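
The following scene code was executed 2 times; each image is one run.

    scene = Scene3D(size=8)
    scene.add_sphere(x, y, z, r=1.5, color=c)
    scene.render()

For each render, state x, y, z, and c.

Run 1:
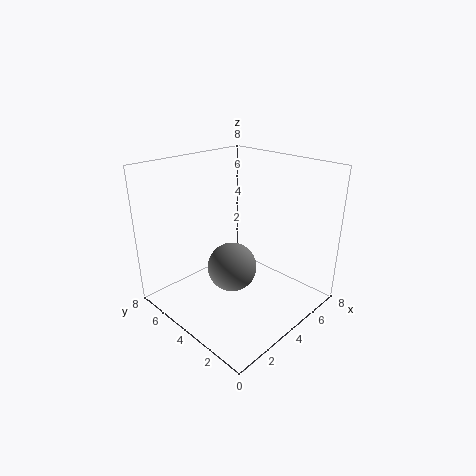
x = 4.5; y = 5; z = 1.5; c = 'gray'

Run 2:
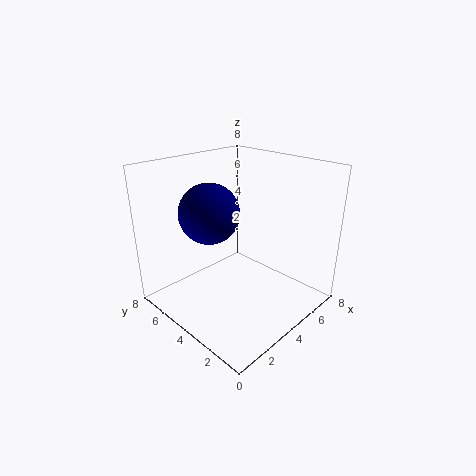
x = 2; y = 4; z = 6; c = 'navy'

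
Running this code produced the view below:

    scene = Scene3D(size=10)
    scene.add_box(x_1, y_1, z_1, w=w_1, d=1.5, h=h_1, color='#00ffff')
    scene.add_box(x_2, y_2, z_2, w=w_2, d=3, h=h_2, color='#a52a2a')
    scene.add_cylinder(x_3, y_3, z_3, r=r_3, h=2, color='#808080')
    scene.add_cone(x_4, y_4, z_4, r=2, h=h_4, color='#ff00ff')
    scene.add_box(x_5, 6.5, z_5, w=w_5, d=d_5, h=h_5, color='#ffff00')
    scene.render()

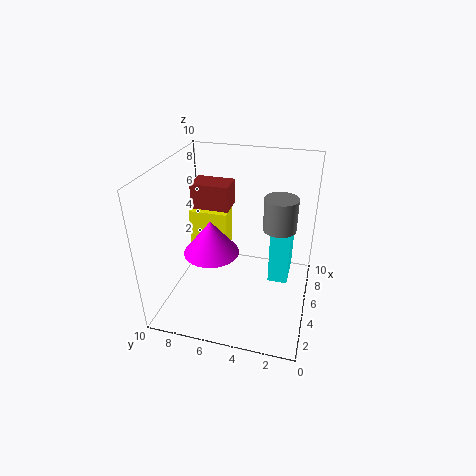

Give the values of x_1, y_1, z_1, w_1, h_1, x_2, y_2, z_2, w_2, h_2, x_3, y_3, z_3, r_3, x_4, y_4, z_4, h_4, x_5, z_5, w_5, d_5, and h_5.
x_1 = 6.5
y_1 = 1.5
z_1 = 0.5
w_1 = 3
h_1 = 4.5
x_2 = 7.5
y_2 = 6.5
z_2 = 5.5
w_2 = 2
h_2 = 2
x_3 = 3.5
y_3 = 2
z_3 = 7
r_3 = 1
x_4 = 5
y_4 = 7
z_4 = 3.5
h_4 = 2.5
x_5 = 7
z_5 = 2.5
w_5 = 1.5
d_5 = 3
h_5 = 3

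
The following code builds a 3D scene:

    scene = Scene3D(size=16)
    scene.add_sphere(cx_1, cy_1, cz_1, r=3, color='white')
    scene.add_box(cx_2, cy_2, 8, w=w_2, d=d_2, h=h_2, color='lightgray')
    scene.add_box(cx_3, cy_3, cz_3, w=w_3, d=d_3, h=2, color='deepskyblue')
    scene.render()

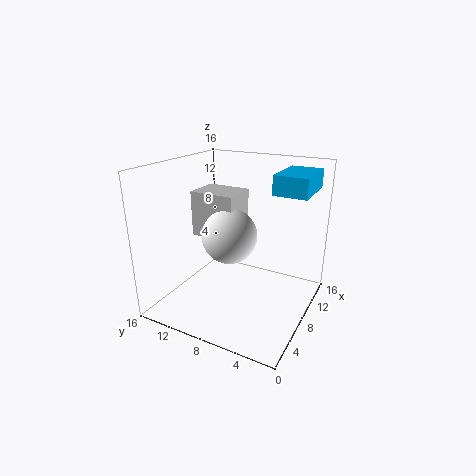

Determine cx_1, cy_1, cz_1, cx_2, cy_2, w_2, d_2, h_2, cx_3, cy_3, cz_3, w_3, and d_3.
cx_1 = 7
cy_1 = 8.5
cz_1 = 8.5
cx_2 = 6.5
cy_2 = 8
w_2 = 4
d_2 = 5
h_2 = 5
cx_3 = 7.5
cy_3 = 0.5
cz_3 = 13.5
w_3 = 5.5
d_3 = 3.5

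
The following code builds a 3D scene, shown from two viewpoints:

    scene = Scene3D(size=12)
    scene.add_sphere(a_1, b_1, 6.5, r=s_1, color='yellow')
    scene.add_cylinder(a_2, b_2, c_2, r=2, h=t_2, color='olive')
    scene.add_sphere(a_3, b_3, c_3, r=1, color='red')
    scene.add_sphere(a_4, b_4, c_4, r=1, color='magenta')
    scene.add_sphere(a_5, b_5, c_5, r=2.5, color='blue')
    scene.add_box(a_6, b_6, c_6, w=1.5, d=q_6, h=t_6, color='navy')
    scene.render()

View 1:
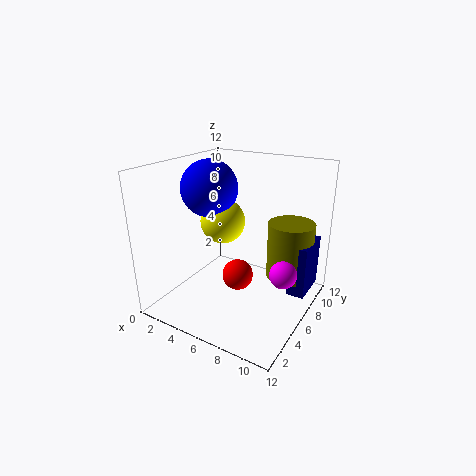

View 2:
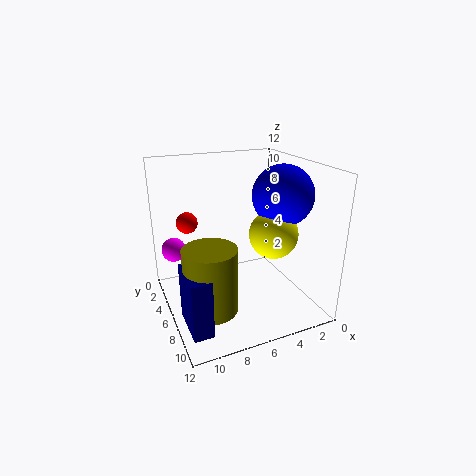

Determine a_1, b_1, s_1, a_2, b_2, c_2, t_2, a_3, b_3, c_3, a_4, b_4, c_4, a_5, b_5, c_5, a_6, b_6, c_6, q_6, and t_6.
a_1 = 3.5, b_1 = 7.5, s_1 = 2, a_2 = 9.5, b_2 = 9, c_2 = 2, t_2 = 5, a_3 = 9, b_3 = 1, c_3 = 6, a_4 = 11, b_4 = 4, c_4 = 5, a_5 = 2.5, b_5 = 7, c_5 = 9.5, a_6 = 10, b_6 = 7.5, c_6 = 1, q_6 = 3.5, t_6 = 4.5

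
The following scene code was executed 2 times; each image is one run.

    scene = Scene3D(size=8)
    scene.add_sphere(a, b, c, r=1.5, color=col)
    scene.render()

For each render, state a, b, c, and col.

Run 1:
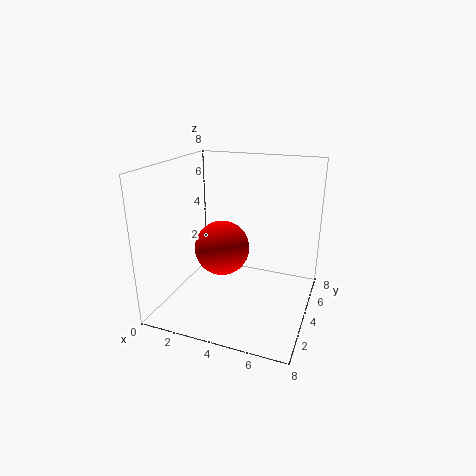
a = 3.25, b = 3.5, c = 3.5, col = 'red'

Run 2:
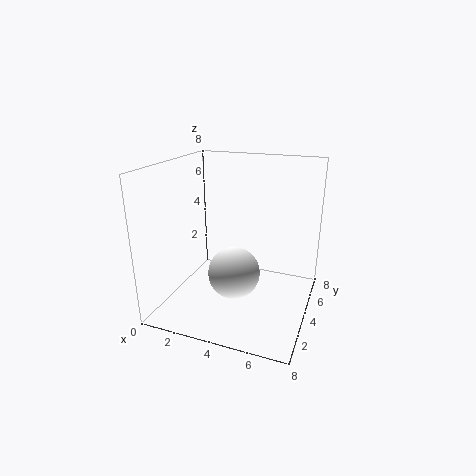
a = 3.75, b = 4, c = 1.75, col = 'white'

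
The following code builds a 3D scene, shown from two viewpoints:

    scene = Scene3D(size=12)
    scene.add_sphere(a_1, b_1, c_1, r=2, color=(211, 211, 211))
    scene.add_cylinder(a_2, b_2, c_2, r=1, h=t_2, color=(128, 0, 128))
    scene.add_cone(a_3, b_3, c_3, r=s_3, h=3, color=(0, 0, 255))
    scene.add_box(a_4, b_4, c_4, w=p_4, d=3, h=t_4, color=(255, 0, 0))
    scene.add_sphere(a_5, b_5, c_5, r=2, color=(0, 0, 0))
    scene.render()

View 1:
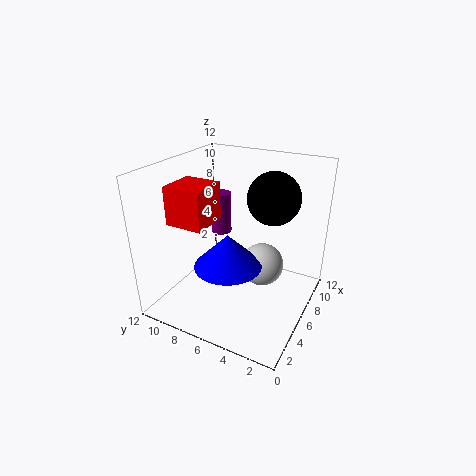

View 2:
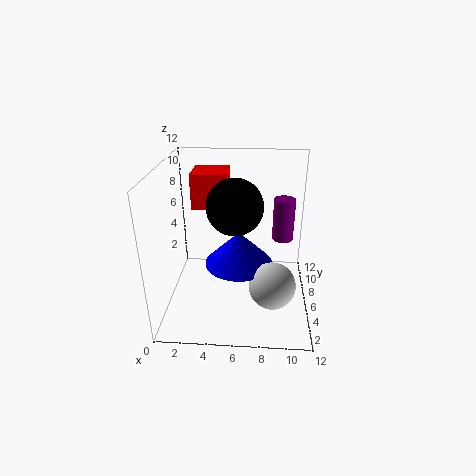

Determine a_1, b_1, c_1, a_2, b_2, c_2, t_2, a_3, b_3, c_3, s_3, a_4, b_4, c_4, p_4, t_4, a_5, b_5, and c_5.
a_1 = 9
b_1 = 5
c_1 = 2
a_2 = 10
b_2 = 10
c_2 = 4
t_2 = 4
a_3 = 6
b_3 = 7
c_3 = 3
s_3 = 3
a_4 = 2
b_4 = 7
c_4 = 8
p_4 = 3
t_4 = 3
a_5 = 6
b_5 = 3
c_5 = 10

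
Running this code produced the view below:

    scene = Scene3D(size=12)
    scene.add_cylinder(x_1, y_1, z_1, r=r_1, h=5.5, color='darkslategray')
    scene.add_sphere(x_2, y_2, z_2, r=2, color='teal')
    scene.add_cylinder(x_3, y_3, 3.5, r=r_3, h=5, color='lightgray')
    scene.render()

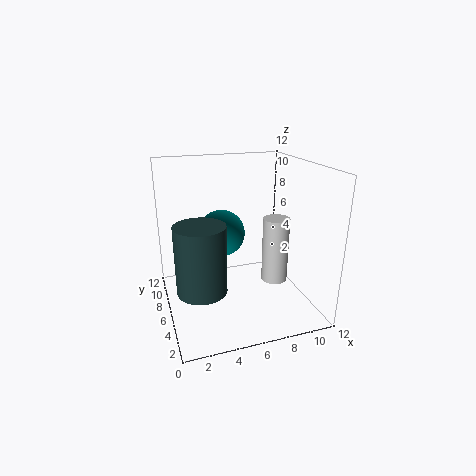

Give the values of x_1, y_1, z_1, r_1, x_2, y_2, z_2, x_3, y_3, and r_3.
x_1 = 2.5
y_1 = 4.5
z_1 = 2.5
r_1 = 2
x_2 = 5
y_2 = 7.5
z_2 = 6
x_3 = 8
y_3 = 3
r_3 = 1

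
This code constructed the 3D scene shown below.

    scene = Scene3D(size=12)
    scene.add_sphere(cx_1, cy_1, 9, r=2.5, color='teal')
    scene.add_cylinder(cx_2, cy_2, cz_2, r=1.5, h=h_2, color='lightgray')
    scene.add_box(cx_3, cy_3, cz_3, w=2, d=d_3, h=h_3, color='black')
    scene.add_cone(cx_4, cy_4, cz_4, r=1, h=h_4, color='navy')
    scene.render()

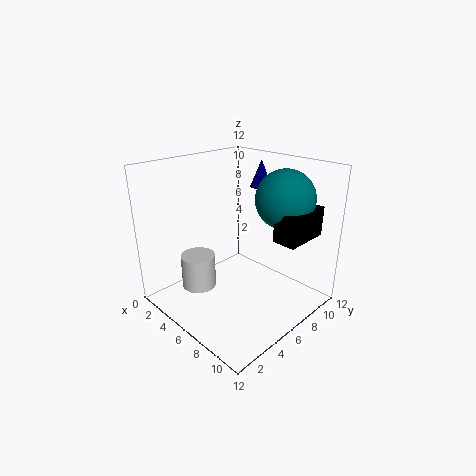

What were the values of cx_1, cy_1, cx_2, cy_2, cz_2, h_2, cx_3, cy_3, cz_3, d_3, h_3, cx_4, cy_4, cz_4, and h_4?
cx_1 = 8
cy_1 = 9.5
cx_2 = 3
cy_2 = 4
cz_2 = 1
h_2 = 3
cx_3 = 8.5
cy_3 = 7.5
cz_3 = 6
d_3 = 4
h_3 = 2.5
cx_4 = 4
cy_4 = 11
cz_4 = 9
h_4 = 2.5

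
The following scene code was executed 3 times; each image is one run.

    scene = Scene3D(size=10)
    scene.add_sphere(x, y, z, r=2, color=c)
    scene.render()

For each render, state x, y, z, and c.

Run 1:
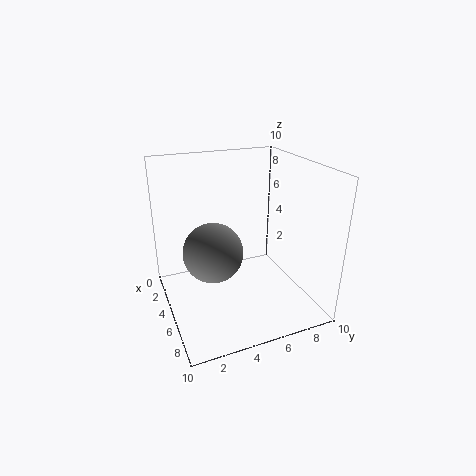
x = 5.5, y = 3, z = 4.5, c = 'gray'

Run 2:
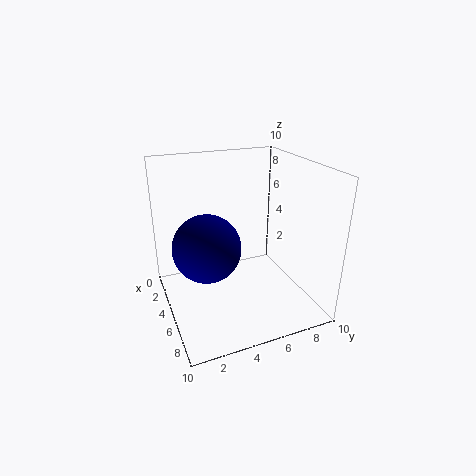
x = 7.5, y = 2, z = 6, c = 'navy'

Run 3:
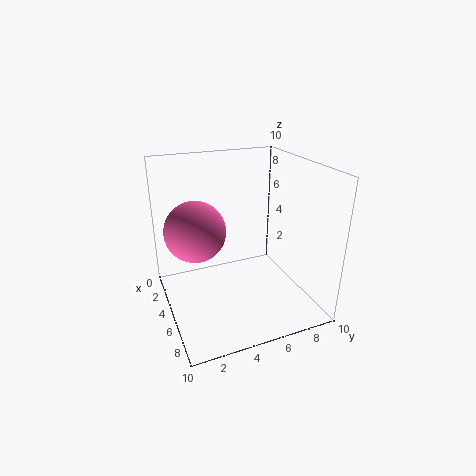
x = 5, y = 2, z = 6, c = 'hotpink'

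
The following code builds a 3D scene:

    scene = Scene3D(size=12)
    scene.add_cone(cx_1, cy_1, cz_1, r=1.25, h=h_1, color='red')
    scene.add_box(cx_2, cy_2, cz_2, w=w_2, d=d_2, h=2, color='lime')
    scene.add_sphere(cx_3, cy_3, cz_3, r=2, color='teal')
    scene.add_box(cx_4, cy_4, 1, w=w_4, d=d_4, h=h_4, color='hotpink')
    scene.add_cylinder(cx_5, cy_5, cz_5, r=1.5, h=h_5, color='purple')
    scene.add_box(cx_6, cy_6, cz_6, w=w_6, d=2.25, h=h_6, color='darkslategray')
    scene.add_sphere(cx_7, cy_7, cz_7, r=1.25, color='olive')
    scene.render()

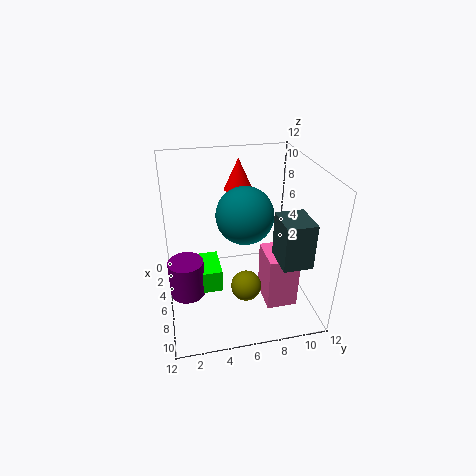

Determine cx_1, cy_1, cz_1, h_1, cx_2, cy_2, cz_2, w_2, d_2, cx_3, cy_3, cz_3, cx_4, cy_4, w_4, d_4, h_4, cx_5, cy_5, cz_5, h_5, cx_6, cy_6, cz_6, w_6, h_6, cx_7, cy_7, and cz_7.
cx_1 = 2.75; cy_1 = 6.75; cz_1 = 9; h_1 = 2.75; cx_2 = 3.5; cy_2 = 1.5; cz_2 = 1.25; w_2 = 3.25; d_2 = 3; cx_3 = 9.25; cy_3 = 5.75; cz_3 = 9.75; cx_4 = 6.5; cy_4 = 7.75; w_4 = 3; d_4 = 2.5; h_4 = 4.5; cx_5 = 6; cy_5 = 1.5; cz_5 = 1; h_5 = 3.25; cx_6 = 8.25; cy_6 = 8.25; cz_6 = 5.75; w_6 = 2.75; h_6 = 3.5; cx_7 = 8; cy_7 = 6.25; cz_7 = 2.5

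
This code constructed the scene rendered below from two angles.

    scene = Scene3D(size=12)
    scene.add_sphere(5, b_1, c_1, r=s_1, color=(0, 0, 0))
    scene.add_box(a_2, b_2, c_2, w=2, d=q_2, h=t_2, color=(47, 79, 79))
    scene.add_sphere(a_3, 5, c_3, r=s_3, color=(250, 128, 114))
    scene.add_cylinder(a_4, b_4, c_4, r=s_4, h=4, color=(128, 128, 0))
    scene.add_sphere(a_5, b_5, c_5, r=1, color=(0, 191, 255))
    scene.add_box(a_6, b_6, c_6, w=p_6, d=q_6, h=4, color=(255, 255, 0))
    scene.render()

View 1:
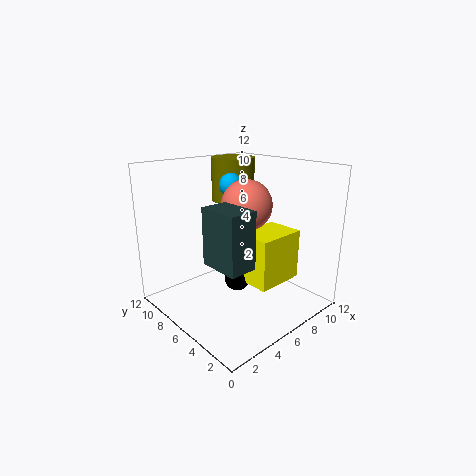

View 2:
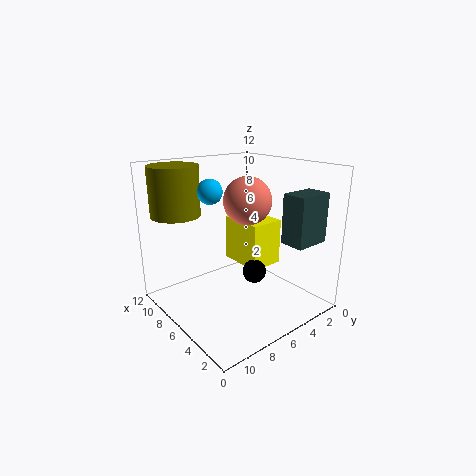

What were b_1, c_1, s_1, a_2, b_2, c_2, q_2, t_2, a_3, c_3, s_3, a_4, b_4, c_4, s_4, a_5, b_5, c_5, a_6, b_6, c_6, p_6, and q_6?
b_1 = 5
c_1 = 3
s_1 = 1
a_2 = 1
b_2 = 1
c_2 = 6
q_2 = 3
t_2 = 4
a_3 = 6
c_3 = 9
s_3 = 2
a_4 = 9
b_4 = 10
c_4 = 8
s_4 = 2
a_5 = 7
b_5 = 8
c_5 = 10
a_6 = 5
b_6 = 2
c_6 = 3
p_6 = 4
q_6 = 3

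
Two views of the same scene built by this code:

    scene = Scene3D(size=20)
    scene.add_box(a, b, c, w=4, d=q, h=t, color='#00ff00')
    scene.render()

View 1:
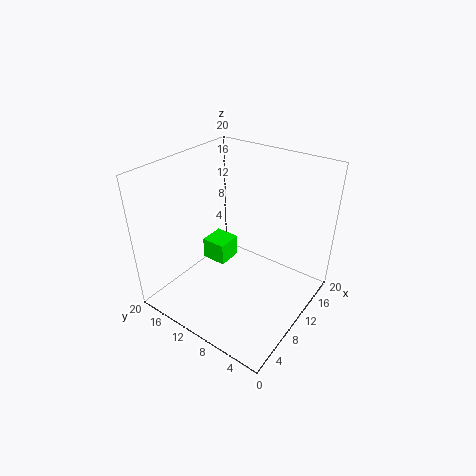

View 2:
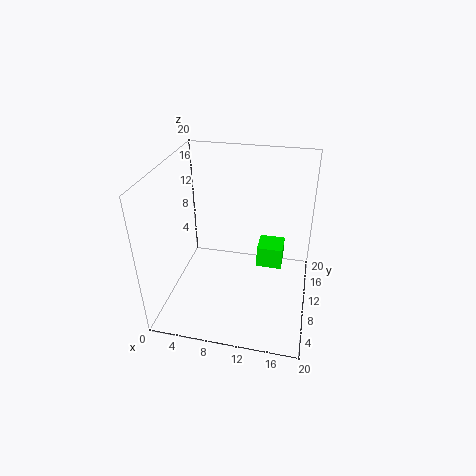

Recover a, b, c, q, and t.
a = 12
b = 14.5
c = 2
q = 4
t = 3.5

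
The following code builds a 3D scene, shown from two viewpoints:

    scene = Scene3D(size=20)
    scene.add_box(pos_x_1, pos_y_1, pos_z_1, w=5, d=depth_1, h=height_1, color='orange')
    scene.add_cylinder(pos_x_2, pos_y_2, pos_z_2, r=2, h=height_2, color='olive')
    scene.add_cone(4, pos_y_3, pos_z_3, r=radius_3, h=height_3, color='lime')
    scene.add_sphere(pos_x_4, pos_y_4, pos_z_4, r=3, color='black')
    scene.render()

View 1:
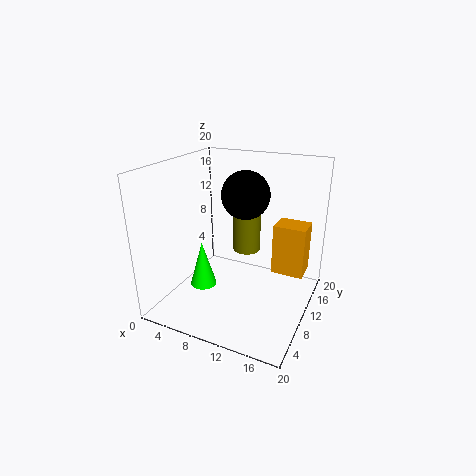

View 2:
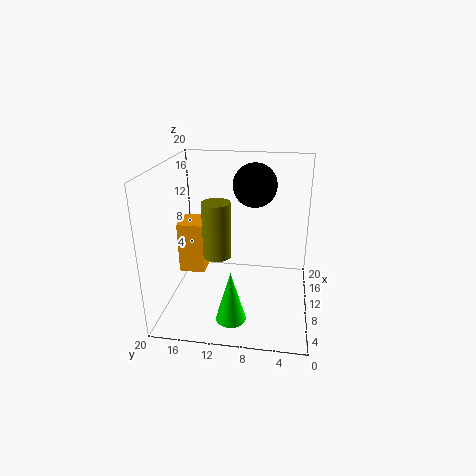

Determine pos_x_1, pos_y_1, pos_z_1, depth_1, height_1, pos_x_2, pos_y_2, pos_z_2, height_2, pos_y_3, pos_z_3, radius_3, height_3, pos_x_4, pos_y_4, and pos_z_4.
pos_x_1 = 13; pos_y_1 = 16; pos_z_1 = 2; depth_1 = 4; height_1 = 8; pos_x_2 = 10; pos_y_2 = 13; pos_z_2 = 7; height_2 = 8; pos_y_3 = 10; pos_z_3 = 1; radius_3 = 2; height_3 = 7; pos_x_4 = 12; pos_y_4 = 8; pos_z_4 = 17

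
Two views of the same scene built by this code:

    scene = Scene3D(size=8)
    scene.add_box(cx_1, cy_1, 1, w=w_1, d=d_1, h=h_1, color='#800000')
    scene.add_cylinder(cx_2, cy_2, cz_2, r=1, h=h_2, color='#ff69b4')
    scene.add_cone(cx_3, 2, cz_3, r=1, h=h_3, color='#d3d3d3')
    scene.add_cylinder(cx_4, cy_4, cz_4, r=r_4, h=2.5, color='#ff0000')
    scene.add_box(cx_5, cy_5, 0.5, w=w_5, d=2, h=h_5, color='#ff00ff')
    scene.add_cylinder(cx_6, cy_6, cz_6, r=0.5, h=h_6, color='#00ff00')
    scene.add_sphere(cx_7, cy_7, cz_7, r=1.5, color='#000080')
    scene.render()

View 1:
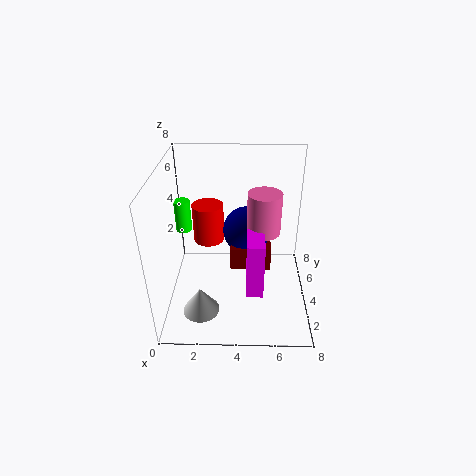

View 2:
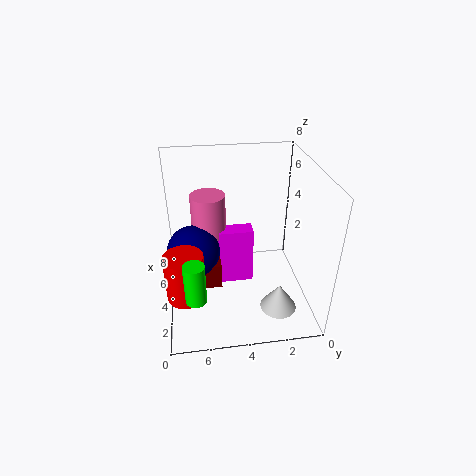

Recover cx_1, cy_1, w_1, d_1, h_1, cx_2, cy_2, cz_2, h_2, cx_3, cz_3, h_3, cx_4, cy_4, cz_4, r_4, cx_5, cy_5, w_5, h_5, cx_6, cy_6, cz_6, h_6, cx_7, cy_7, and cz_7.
cx_1 = 3.5, cy_1 = 5, w_1 = 2.5, d_1 = 1, h_1 = 1.5, cx_2 = 5.5, cy_2 = 5.5, cz_2 = 3.5, h_2 = 2.5, cx_3 = 2, cz_3 = 0.5, h_3 = 1.5, cx_4 = 2, cy_4 = 7, cz_4 = 2, r_4 = 1, cx_5 = 4.5, cy_5 = 3, w_5 = 1, h_5 = 3.5, cx_6 = 0.5, cy_6 = 6.5, cz_6 = 3, h_6 = 2, cx_7 = 4.5, cy_7 = 6.5, cz_7 = 3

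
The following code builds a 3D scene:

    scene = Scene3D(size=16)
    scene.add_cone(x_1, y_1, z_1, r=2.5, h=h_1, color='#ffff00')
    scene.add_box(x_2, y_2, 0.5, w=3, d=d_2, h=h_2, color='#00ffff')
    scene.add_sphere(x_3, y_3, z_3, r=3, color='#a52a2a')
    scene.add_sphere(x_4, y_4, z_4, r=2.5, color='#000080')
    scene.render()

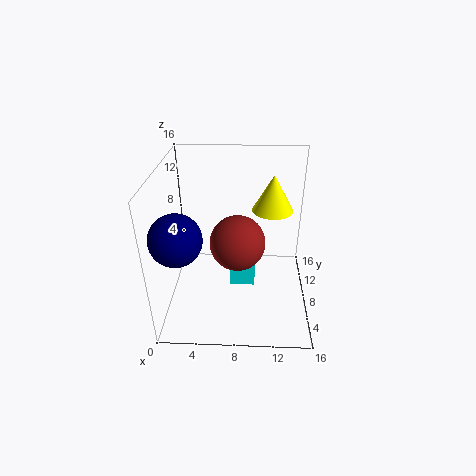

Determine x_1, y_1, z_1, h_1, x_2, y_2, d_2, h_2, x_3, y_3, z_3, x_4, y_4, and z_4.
x_1 = 12; y_1 = 13; z_1 = 9; h_1 = 4.5; x_2 = 7; y_2 = 9; d_2 = 3.5; h_2 = 3.5; x_3 = 8; y_3 = 7; z_3 = 8; x_4 = 2.5; y_4 = 2.5; z_4 = 11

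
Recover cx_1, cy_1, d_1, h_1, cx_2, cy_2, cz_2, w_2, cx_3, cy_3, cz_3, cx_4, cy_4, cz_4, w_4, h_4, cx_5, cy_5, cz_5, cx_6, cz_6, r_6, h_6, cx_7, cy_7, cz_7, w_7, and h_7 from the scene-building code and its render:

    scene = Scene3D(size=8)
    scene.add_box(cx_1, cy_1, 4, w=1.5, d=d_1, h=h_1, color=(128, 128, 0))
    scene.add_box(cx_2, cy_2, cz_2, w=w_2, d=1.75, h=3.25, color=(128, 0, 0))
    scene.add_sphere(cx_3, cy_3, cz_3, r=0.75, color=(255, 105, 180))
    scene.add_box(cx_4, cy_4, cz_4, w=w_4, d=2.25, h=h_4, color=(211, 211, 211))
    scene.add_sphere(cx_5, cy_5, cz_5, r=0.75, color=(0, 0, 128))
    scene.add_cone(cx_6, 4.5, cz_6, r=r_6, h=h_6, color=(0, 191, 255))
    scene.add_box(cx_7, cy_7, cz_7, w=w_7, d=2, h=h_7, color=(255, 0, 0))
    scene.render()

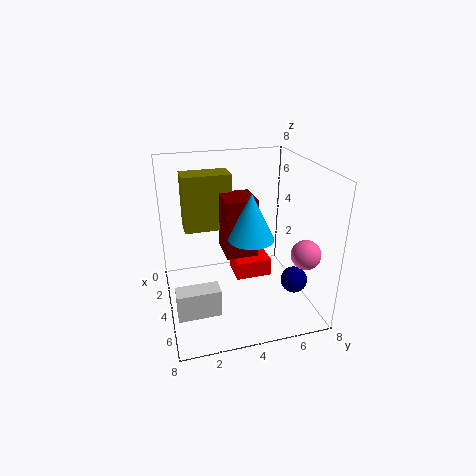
cx_1 = 1.25
cy_1 = 1.25
d_1 = 2.75
h_1 = 3.25
cx_2 = 2.5
cy_2 = 3.25
cz_2 = 3
w_2 = 2
cx_3 = 6.75
cy_3 = 6.75
cz_3 = 4
cx_4 = 5.25
cy_4 = 0.25
cz_4 = 0.75
w_4 = 1
h_4 = 1.5
cx_5 = 5.25
cy_5 = 7
cz_5 = 1.5
cx_6 = 4.75
cz_6 = 4.25
r_6 = 1.25
h_6 = 2.5
cx_7 = 3
cy_7 = 3.75
cz_7 = 1.75
w_7 = 1.75
h_7 = 1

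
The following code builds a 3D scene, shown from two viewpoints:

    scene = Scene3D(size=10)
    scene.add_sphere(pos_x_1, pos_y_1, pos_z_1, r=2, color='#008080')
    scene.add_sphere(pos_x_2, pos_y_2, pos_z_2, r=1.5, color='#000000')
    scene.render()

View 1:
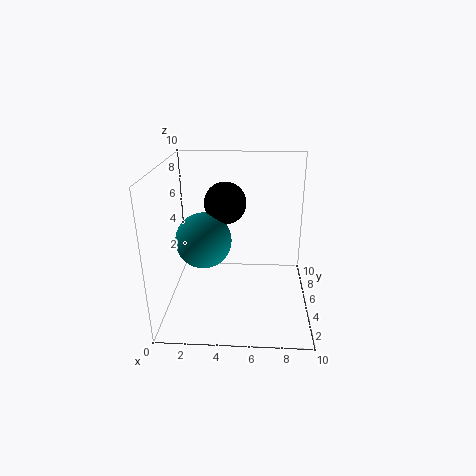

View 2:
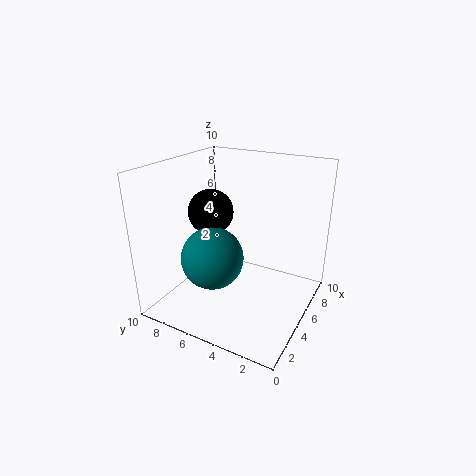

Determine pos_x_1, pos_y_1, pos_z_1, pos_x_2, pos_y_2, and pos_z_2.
pos_x_1 = 2.5, pos_y_1 = 5.5, pos_z_1 = 4.5, pos_x_2 = 4, pos_y_2 = 6.5, pos_z_2 = 7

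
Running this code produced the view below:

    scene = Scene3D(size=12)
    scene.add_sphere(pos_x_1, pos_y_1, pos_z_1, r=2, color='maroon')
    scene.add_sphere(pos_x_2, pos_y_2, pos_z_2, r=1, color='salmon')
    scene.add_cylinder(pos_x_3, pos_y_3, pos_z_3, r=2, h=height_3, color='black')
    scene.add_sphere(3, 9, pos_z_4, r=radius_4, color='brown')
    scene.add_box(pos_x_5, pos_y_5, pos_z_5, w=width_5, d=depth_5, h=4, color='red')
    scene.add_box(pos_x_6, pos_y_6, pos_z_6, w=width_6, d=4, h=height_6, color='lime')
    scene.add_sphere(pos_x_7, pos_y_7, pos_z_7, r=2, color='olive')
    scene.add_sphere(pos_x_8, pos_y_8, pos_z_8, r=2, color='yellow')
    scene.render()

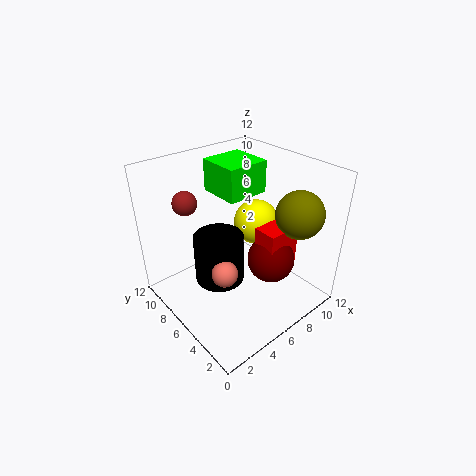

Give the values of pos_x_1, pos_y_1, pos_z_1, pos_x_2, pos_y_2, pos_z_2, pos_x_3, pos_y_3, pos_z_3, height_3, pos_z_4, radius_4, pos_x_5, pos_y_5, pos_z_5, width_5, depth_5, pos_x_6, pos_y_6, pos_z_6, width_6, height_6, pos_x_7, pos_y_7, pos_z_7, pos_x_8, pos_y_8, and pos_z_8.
pos_x_1 = 8; pos_y_1 = 4; pos_z_1 = 4; pos_x_2 = 3; pos_y_2 = 4; pos_z_2 = 5; pos_x_3 = 4; pos_y_3 = 6; pos_z_3 = 3; height_3 = 4; pos_z_4 = 9; radius_4 = 1; pos_x_5 = 7; pos_y_5 = 3; pos_z_5 = 3; width_5 = 3; depth_5 = 2; pos_x_6 = 7; pos_y_6 = 8; pos_z_6 = 8; width_6 = 4; height_6 = 3; pos_x_7 = 10; pos_y_7 = 3; pos_z_7 = 8; pos_x_8 = 9; pos_y_8 = 7; pos_z_8 = 6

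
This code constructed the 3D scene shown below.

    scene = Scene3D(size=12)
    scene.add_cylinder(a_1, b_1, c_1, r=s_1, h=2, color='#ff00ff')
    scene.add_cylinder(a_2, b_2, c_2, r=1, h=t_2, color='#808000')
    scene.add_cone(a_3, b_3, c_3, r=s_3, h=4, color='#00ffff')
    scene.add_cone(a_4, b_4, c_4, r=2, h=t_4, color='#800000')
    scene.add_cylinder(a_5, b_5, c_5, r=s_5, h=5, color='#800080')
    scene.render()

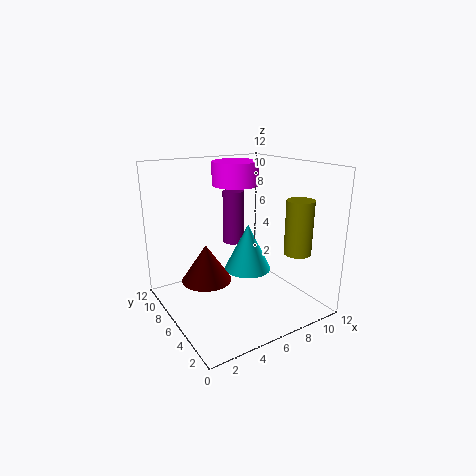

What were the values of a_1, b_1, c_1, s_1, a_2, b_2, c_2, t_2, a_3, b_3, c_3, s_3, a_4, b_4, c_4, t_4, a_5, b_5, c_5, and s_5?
a_1 = 7
b_1 = 8
c_1 = 10
s_1 = 2
a_2 = 8
b_2 = 1
c_2 = 6
t_2 = 4
a_3 = 7
b_3 = 6
c_3 = 3
s_3 = 2
a_4 = 3
b_4 = 6
c_4 = 3
t_4 = 3
a_5 = 8
b_5 = 10
c_5 = 4
s_5 = 1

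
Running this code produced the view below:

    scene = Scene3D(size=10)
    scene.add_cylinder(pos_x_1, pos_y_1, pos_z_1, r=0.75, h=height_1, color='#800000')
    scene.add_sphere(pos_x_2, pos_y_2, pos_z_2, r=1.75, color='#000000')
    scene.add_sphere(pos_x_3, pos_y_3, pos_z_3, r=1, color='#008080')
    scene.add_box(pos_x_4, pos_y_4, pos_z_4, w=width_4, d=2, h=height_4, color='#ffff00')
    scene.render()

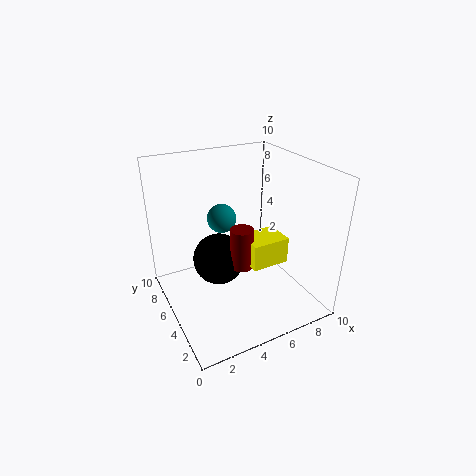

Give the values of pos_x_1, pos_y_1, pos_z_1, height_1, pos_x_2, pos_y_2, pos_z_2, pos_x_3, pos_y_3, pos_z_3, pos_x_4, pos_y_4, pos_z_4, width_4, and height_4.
pos_x_1 = 4.5; pos_y_1 = 3.5; pos_z_1 = 3.75; height_1 = 2.75; pos_x_2 = 3.5; pos_y_2 = 5; pos_z_2 = 3.75; pos_x_3 = 4.25; pos_y_3 = 6; pos_z_3 = 6.25; pos_x_4 = 4.75; pos_y_4 = 2.25; pos_z_4 = 4; width_4 = 2.5; height_4 = 1.75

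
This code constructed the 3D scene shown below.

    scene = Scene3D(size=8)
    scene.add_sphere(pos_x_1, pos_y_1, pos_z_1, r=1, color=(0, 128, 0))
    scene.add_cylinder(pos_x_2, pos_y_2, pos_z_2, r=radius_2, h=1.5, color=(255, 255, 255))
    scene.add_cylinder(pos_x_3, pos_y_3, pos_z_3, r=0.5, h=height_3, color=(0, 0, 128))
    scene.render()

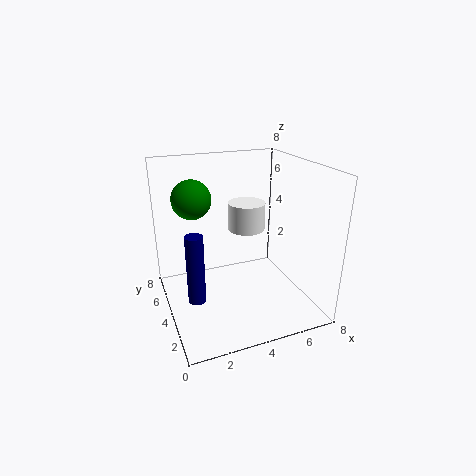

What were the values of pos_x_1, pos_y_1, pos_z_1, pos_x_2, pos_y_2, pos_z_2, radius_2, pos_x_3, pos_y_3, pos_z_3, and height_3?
pos_x_1 = 1.5
pos_y_1 = 4
pos_z_1 = 6.5
pos_x_2 = 4.5
pos_y_2 = 4
pos_z_2 = 4.5
radius_2 = 1
pos_x_3 = 1.5
pos_y_3 = 4
pos_z_3 = 0.5
height_3 = 4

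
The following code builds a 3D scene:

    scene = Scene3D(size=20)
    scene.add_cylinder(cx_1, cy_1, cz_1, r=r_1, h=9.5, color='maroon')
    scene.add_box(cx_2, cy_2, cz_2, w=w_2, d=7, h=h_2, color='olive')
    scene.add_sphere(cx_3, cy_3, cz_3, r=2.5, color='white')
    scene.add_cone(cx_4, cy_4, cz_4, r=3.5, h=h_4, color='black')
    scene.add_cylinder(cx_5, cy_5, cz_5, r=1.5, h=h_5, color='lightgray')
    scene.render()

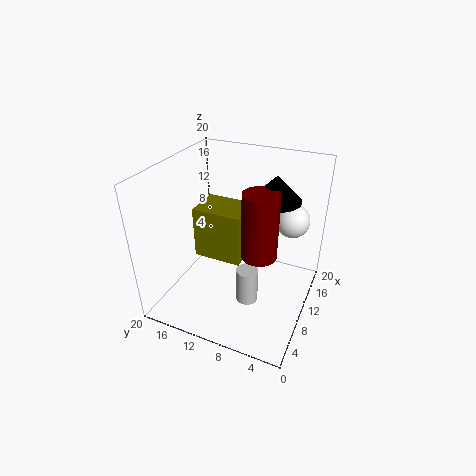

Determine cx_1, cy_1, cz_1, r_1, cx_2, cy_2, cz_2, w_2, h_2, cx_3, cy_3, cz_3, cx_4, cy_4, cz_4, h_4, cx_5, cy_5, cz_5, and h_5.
cx_1 = 10.5
cy_1 = 7
cz_1 = 7.5
r_1 = 2.5
cx_2 = 9
cy_2 = 9.5
cz_2 = 6
w_2 = 5.5
h_2 = 7.5
cx_3 = 16
cy_3 = 4
cz_3 = 11
cx_4 = 13.5
cy_4 = 6
cz_4 = 15
h_4 = 3.5
cx_5 = 7.5
cy_5 = 7.5
cz_5 = 2
h_5 = 5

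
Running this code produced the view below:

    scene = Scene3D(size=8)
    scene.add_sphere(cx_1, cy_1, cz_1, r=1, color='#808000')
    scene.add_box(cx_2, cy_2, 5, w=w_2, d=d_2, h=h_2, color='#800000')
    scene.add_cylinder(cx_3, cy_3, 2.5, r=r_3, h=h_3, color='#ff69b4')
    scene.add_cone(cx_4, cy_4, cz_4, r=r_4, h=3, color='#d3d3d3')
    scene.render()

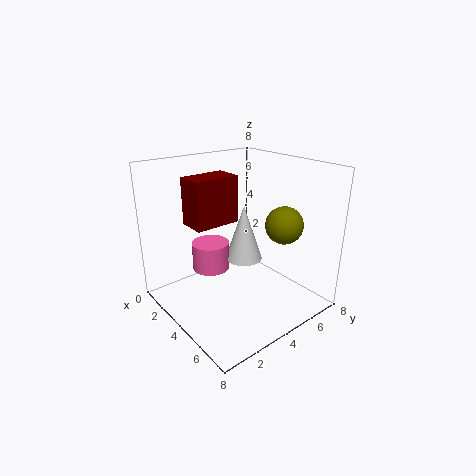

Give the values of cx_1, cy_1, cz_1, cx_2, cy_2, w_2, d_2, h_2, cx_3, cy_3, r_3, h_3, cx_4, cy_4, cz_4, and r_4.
cx_1 = 6; cy_1 = 5.5; cz_1 = 5; cx_2 = 2.5; cy_2 = 1.5; w_2 = 1.5; d_2 = 2.5; h_2 = 2.5; cx_3 = 3.5; cy_3 = 2.5; r_3 = 1; h_3 = 1.5; cx_4 = 4.5; cy_4 = 4; cz_4 = 3; r_4 = 1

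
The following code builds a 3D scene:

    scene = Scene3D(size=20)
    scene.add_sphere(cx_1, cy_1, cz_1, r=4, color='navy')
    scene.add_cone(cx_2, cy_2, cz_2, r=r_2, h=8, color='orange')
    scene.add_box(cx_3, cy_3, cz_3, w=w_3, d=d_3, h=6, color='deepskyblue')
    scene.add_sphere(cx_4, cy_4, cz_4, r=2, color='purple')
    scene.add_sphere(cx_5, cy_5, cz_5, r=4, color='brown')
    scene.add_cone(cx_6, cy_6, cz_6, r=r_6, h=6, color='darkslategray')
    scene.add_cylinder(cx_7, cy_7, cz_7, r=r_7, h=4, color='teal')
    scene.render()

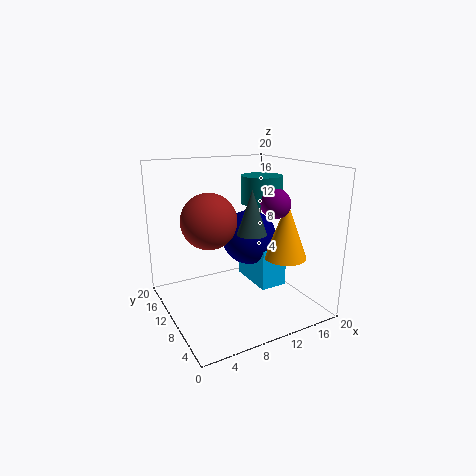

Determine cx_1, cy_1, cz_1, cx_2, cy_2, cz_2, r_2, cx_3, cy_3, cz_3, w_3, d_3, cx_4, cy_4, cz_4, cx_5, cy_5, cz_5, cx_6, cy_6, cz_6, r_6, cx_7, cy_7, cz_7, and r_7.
cx_1 = 13
cy_1 = 12
cz_1 = 9
cx_2 = 16
cy_2 = 7
cz_2 = 7
r_2 = 3
cx_3 = 13
cy_3 = 8
cz_3 = 2
w_3 = 4
d_3 = 7
cx_4 = 14
cy_4 = 7
cz_4 = 15
cx_5 = 7
cy_5 = 13
cz_5 = 12
cx_6 = 11
cy_6 = 8
cz_6 = 11
r_6 = 2
cx_7 = 15
cy_7 = 12
cz_7 = 14
r_7 = 3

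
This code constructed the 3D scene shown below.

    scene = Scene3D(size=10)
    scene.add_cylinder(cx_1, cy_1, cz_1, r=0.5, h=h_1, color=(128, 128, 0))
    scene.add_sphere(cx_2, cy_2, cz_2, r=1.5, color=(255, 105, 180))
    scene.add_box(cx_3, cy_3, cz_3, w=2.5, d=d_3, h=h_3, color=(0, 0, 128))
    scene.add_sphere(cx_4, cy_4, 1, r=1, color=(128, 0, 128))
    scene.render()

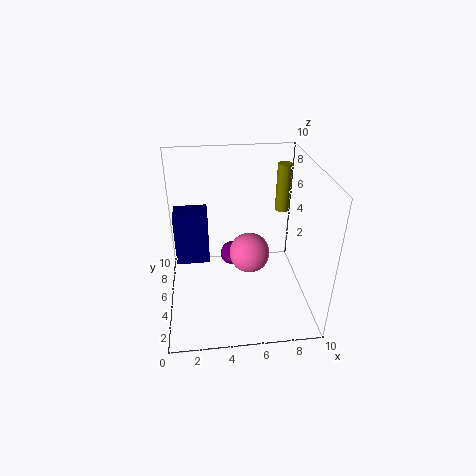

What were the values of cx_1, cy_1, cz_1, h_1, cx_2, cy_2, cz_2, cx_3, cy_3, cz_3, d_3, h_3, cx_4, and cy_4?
cx_1 = 8.5
cy_1 = 7
cz_1 = 6
h_1 = 3.5
cx_2 = 6
cy_2 = 6
cz_2 = 3
cx_3 = 0.5
cy_3 = 6.5
cz_3 = 2
d_3 = 2
h_3 = 4
cx_4 = 5
cy_4 = 9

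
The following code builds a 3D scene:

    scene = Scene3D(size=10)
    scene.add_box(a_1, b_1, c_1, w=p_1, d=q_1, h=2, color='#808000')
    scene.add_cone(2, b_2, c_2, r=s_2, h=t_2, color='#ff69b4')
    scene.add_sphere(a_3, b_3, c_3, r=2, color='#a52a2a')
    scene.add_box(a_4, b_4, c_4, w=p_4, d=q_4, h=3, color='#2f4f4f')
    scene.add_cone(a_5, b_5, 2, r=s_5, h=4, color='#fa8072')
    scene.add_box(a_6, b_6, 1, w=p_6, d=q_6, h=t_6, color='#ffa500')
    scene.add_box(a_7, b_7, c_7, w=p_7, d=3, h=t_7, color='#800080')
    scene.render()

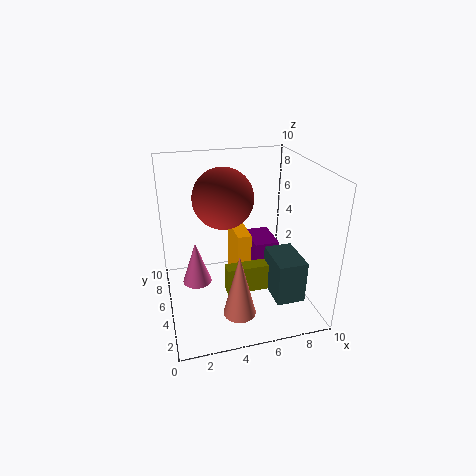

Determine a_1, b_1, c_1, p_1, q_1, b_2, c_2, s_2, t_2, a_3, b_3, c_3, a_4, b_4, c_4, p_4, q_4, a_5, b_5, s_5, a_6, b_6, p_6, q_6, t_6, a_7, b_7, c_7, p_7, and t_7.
a_1 = 4, b_1 = 4, c_1 = 1, p_1 = 3, q_1 = 1, b_2 = 5, c_2 = 2, s_2 = 1, t_2 = 3, a_3 = 4, b_3 = 5, c_3 = 8, a_4 = 7, b_4 = 2, c_4 = 1, p_4 = 2, q_4 = 3, a_5 = 4, b_5 = 1, s_5 = 1, a_6 = 5, b_6 = 5, p_6 = 1, q_6 = 3, t_6 = 4, a_7 = 7, b_7 = 7, c_7 = 1, p_7 = 2, t_7 = 2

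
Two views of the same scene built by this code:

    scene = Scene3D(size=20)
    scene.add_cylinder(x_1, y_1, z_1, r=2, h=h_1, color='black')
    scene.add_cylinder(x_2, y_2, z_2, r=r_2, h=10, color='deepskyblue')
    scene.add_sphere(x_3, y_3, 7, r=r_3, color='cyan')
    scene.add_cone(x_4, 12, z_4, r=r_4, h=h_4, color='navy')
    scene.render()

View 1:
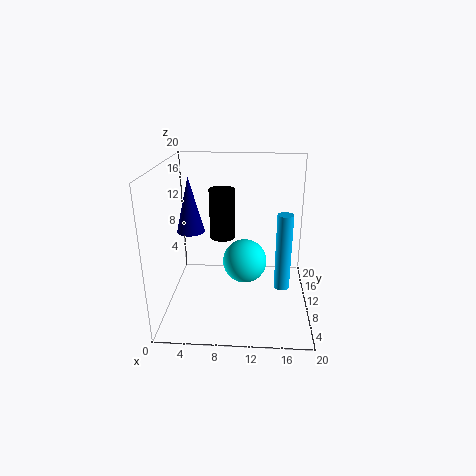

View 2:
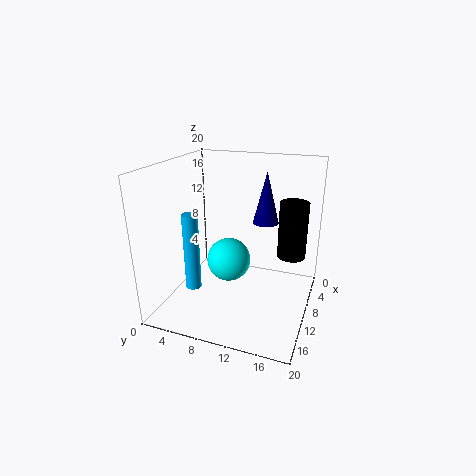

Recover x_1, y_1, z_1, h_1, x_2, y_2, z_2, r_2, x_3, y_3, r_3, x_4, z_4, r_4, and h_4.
x_1 = 7, y_1 = 17, z_1 = 7, h_1 = 8, x_2 = 16, y_2 = 6, z_2 = 5, r_2 = 1, x_3 = 11, y_3 = 9, r_3 = 3, x_4 = 3, z_4 = 10, r_4 = 2, h_4 = 8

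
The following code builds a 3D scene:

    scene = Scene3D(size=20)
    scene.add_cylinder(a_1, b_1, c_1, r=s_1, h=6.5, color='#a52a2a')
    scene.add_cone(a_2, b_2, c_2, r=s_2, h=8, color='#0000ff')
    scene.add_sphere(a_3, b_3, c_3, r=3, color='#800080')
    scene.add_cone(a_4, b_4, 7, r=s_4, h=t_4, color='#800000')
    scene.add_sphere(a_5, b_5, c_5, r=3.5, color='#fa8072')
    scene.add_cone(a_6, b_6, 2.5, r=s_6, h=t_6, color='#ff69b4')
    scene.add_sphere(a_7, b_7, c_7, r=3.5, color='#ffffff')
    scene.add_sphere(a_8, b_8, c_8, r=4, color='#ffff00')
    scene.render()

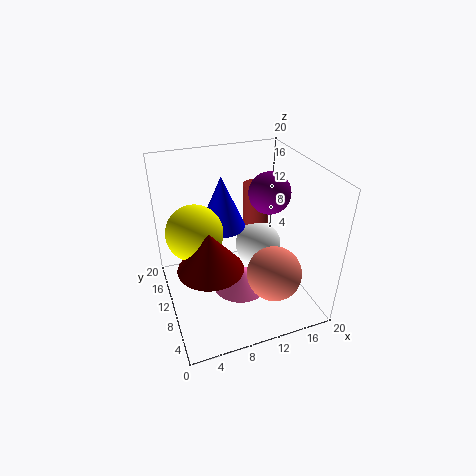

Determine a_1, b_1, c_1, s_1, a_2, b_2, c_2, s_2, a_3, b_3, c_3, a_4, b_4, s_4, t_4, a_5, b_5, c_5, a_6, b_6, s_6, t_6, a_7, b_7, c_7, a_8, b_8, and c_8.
a_1 = 15; b_1 = 15.5; c_1 = 8.5; s_1 = 2; a_2 = 9.5; b_2 = 15.5; c_2 = 9; s_2 = 3.5; a_3 = 15.5; b_3 = 12; c_3 = 15; a_4 = 5.5; b_4 = 8.5; s_4 = 4.5; t_4 = 5.5; a_5 = 12.5; b_5 = 3.5; c_5 = 8; a_6 = 10; b_6 = 9; s_6 = 4; t_6 = 3; a_7 = 14.5; b_7 = 13; c_7 = 6; a_8 = 4.5; b_8 = 12.5; c_8 = 10.5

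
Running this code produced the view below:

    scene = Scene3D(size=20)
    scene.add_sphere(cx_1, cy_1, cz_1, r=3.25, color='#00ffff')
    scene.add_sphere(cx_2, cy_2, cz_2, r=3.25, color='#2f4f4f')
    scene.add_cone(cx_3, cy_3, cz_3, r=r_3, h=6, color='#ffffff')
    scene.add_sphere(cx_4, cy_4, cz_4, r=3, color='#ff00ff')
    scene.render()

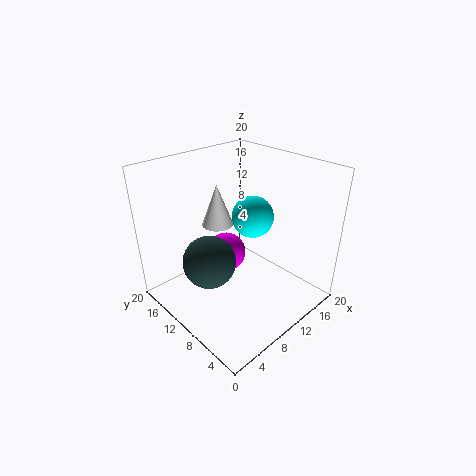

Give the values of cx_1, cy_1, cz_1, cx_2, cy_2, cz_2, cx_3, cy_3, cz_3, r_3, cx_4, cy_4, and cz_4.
cx_1 = 15.75; cy_1 = 12.75; cz_1 = 10.25; cx_2 = 3.5; cy_2 = 8.25; cz_2 = 10; cx_3 = 9.75; cy_3 = 14; cz_3 = 10.75; r_3 = 2.25; cx_4 = 11.25; cy_4 = 14; cz_4 = 5.25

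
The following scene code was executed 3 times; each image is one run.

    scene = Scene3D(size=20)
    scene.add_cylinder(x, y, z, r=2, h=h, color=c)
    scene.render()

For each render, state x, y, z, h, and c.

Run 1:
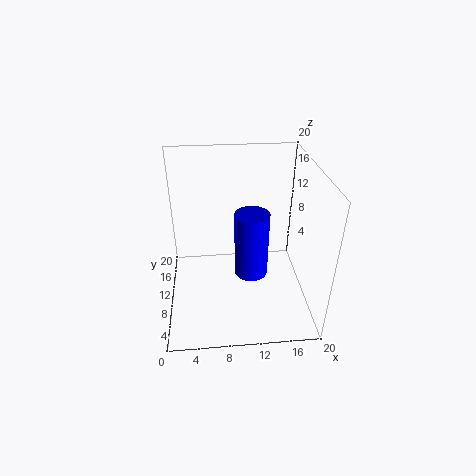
x = 11, y = 4, z = 9, h = 8, c = 'blue'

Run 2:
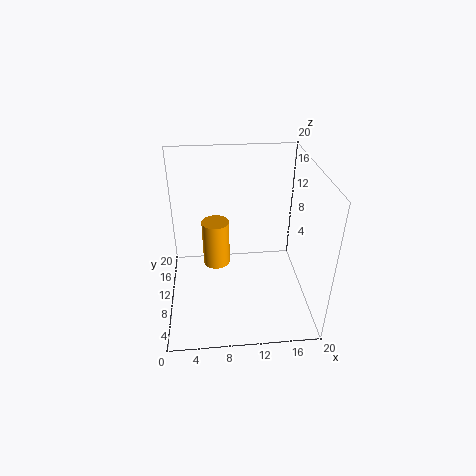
x = 7, y = 13, z = 4, h = 7, c = 'orange'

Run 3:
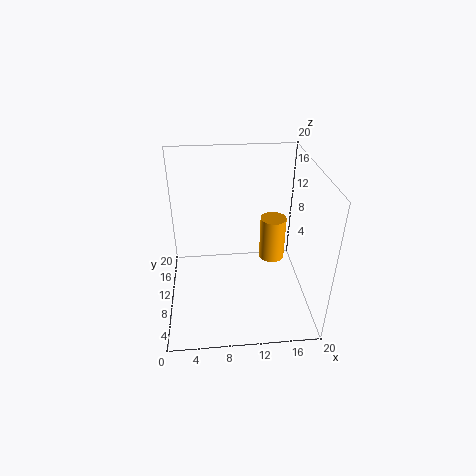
x = 16, y = 15, z = 3, h = 7, c = 'orange'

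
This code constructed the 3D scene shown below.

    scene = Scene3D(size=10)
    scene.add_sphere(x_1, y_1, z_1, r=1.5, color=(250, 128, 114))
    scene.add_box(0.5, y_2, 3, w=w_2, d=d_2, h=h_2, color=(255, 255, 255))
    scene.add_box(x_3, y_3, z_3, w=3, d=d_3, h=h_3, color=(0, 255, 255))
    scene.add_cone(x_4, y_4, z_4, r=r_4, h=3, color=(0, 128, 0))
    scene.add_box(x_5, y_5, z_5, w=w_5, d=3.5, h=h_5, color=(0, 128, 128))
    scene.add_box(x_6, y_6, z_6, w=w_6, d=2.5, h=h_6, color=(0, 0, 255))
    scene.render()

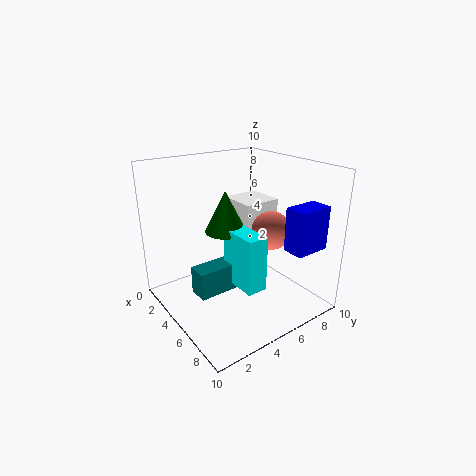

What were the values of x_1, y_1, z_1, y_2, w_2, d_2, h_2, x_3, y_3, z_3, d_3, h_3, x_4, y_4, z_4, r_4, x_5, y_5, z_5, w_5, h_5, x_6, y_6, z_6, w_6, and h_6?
x_1 = 4.5; y_1 = 8.5; z_1 = 4.5; y_2 = 7; w_2 = 3; d_2 = 3; h_2 = 3.5; x_3 = 4; y_3 = 4.5; z_3 = 1.5; d_3 = 1.5; h_3 = 4; x_4 = 3.5; y_4 = 5; z_4 = 5; r_4 = 1.5; x_5 = 3.5; y_5 = 2; z_5 = 1; w_5 = 1.5; h_5 = 2; x_6 = 7.5; y_6 = 7; z_6 = 4.5; w_6 = 1.5; h_6 = 3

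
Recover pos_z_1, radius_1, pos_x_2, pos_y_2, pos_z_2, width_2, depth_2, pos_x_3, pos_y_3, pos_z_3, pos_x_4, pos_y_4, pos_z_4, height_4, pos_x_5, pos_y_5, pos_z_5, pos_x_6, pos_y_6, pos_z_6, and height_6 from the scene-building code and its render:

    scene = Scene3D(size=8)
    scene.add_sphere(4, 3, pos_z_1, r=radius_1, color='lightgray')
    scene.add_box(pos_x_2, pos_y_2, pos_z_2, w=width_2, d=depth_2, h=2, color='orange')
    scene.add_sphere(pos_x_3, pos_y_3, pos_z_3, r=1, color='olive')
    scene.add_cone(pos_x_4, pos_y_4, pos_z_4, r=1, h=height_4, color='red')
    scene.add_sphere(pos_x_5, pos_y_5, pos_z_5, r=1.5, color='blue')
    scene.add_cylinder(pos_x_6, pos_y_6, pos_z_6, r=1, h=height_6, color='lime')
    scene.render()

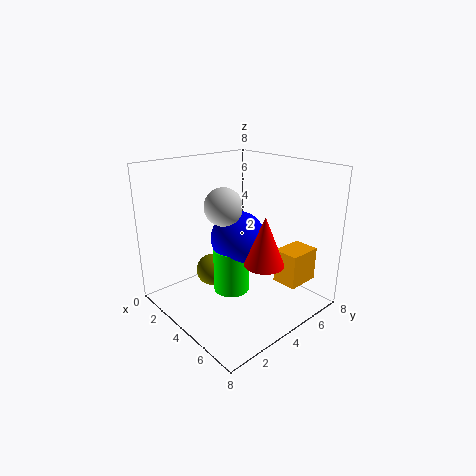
pos_z_1 = 6; radius_1 = 1; pos_x_2 = 5; pos_y_2 = 6; pos_z_2 = 1; width_2 = 1.5; depth_2 = 2; pos_x_3 = 1.5; pos_y_3 = 4; pos_z_3 = 1; pos_x_4 = 6.5; pos_y_4 = 3.5; pos_z_4 = 3.5; height_4 = 2.5; pos_x_5 = 4; pos_y_5 = 4; pos_z_5 = 4; pos_x_6 = 4; pos_y_6 = 3.5; pos_z_6 = 1; height_6 = 2.5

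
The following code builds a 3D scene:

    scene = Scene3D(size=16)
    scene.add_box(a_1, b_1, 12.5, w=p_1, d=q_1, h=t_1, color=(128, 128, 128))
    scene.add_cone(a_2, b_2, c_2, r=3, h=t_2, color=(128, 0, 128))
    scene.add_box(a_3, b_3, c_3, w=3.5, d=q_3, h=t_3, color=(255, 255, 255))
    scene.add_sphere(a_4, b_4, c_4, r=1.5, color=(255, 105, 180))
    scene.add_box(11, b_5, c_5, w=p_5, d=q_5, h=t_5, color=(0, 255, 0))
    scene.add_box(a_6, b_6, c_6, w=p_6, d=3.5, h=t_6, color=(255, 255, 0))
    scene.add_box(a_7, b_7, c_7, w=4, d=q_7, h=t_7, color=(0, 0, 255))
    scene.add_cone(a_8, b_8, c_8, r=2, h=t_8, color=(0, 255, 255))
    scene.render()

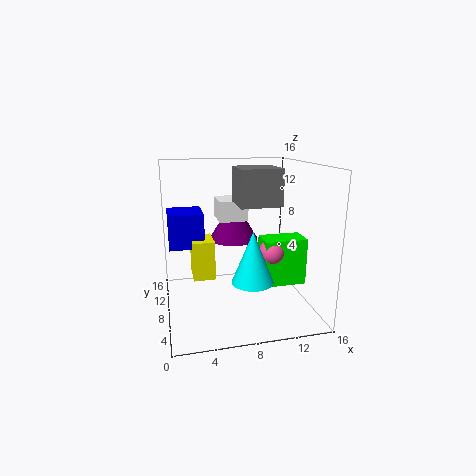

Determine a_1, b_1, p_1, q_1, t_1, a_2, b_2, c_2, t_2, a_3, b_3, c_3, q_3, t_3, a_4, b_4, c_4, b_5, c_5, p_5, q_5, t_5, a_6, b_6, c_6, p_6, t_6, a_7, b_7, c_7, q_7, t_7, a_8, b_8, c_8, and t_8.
a_1 = 7
b_1 = 2.5
p_1 = 4
q_1 = 4
t_1 = 3.5
a_2 = 8.5
b_2 = 12.5
c_2 = 6.5
t_2 = 5
a_3 = 6.5
b_3 = 11
c_3 = 9
q_3 = 4
t_3 = 2.5
a_4 = 12
b_4 = 8
c_4 = 6
b_5 = 7
c_5 = 2
p_5 = 5
q_5 = 3
t_5 = 5.5
a_6 = 3
b_6 = 8.5
c_6 = 3
p_6 = 2.5
t_6 = 4.5
a_7 = 0.5
b_7 = 9.5
c_7 = 6.5
q_7 = 4.5
t_7 = 4
a_8 = 8
b_8 = 2
c_8 = 5.5
t_8 = 5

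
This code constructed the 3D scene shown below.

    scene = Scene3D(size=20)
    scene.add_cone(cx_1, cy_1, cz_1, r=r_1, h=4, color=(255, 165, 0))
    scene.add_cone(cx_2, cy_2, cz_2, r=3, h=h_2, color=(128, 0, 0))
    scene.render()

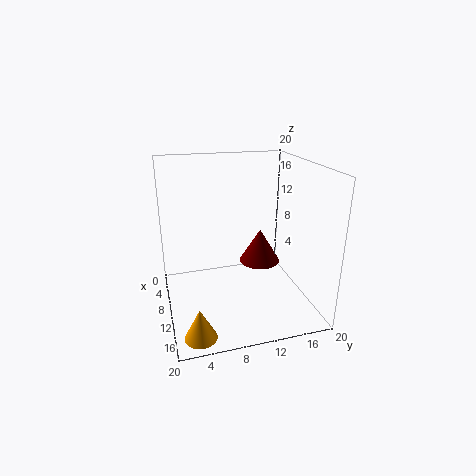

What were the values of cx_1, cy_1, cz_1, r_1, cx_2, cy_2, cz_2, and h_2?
cx_1 = 18
cy_1 = 3
cz_1 = 1
r_1 = 2
cx_2 = 8
cy_2 = 14
cz_2 = 5
h_2 = 5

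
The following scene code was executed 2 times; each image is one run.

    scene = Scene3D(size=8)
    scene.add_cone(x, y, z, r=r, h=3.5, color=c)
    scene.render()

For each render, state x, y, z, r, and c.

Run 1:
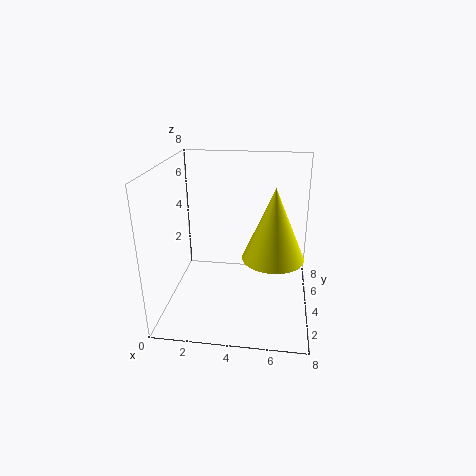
x = 6; y = 2; z = 4; r = 1.5; c = 'yellow'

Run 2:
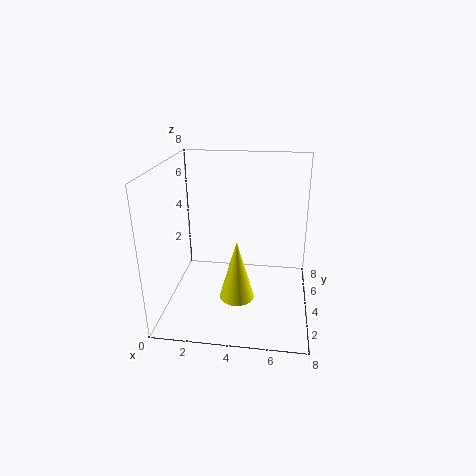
x = 4; y = 3.5; z = 0.5; r = 1; c = 'yellow'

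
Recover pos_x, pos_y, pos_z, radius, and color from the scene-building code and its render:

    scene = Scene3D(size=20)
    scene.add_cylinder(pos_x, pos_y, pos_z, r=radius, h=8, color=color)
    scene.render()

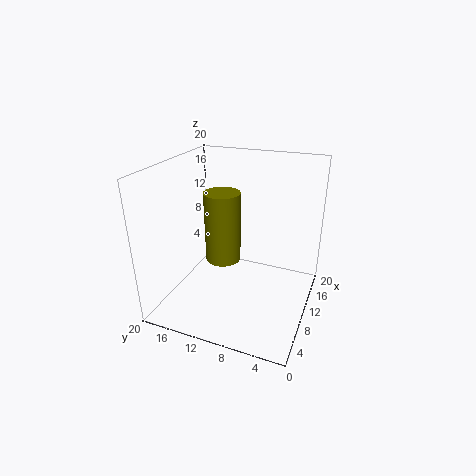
pos_x = 3; pos_y = 9; pos_z = 11; radius = 2; color = 'olive'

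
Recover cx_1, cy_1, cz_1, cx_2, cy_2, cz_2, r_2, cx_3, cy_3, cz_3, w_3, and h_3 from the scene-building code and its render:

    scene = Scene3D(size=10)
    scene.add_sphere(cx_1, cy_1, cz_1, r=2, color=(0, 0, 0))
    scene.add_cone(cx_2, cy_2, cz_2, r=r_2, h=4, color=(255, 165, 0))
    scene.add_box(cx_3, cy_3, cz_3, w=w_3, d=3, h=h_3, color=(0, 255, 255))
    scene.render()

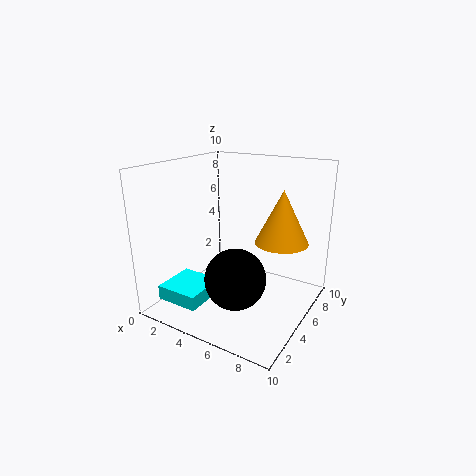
cx_1 = 6, cy_1 = 3, cz_1 = 3, cx_2 = 7, cy_2 = 8, cz_2 = 4, r_2 = 2, cx_3 = 1, cy_3 = 1, cz_3 = 1, w_3 = 3, h_3 = 1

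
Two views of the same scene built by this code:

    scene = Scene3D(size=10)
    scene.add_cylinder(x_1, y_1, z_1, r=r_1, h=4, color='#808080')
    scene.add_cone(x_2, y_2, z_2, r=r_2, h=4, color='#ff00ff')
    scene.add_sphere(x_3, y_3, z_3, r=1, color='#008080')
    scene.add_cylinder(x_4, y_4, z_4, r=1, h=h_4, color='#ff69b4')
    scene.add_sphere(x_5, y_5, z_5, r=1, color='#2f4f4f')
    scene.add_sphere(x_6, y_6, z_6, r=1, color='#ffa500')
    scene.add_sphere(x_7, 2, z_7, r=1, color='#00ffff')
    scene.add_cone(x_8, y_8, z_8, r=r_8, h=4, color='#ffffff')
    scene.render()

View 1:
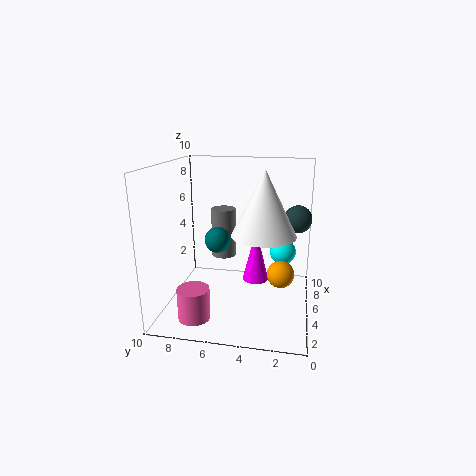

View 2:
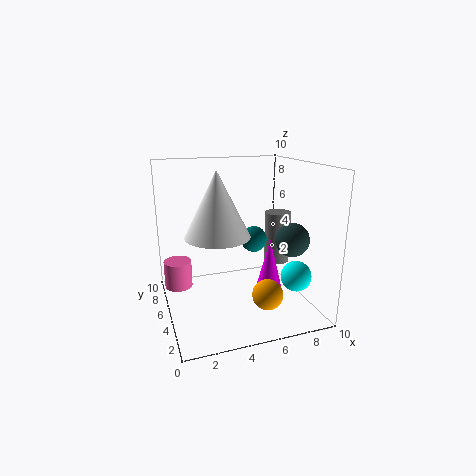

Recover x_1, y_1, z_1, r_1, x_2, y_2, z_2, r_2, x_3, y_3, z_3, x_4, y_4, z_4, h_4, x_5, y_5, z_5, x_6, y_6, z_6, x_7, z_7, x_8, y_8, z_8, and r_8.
x_1 = 9
y_1 = 7
z_1 = 2
r_1 = 1
x_2 = 7
y_2 = 4
z_2 = 1
r_2 = 1
x_3 = 7
y_3 = 7
z_3 = 4
x_4 = 1
y_4 = 7
z_4 = 1
h_4 = 2
x_5 = 7
y_5 = 1
z_5 = 6
x_6 = 6
y_6 = 2
z_6 = 2
x_7 = 8
z_7 = 3
x_8 = 3
y_8 = 3
z_8 = 6
r_8 = 2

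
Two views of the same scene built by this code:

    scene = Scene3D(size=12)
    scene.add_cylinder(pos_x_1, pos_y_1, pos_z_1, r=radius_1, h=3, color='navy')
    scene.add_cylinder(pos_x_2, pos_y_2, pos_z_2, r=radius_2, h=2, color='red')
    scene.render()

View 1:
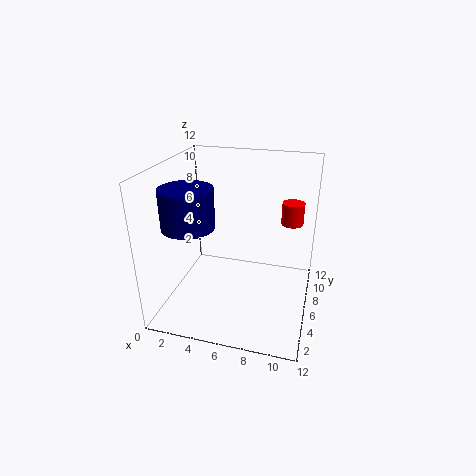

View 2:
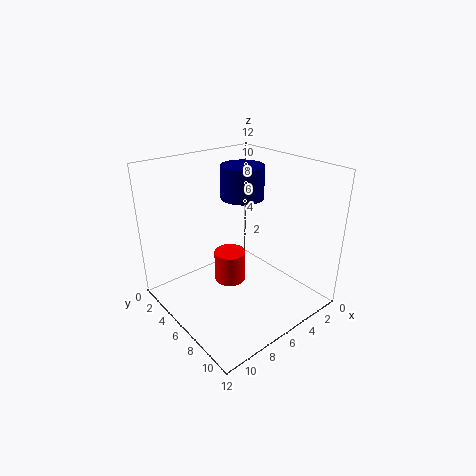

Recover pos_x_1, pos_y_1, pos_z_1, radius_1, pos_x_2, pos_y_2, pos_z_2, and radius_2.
pos_x_1 = 3, pos_y_1 = 3, pos_z_1 = 8, radius_1 = 2, pos_x_2 = 10, pos_y_2 = 10, pos_z_2 = 6, radius_2 = 1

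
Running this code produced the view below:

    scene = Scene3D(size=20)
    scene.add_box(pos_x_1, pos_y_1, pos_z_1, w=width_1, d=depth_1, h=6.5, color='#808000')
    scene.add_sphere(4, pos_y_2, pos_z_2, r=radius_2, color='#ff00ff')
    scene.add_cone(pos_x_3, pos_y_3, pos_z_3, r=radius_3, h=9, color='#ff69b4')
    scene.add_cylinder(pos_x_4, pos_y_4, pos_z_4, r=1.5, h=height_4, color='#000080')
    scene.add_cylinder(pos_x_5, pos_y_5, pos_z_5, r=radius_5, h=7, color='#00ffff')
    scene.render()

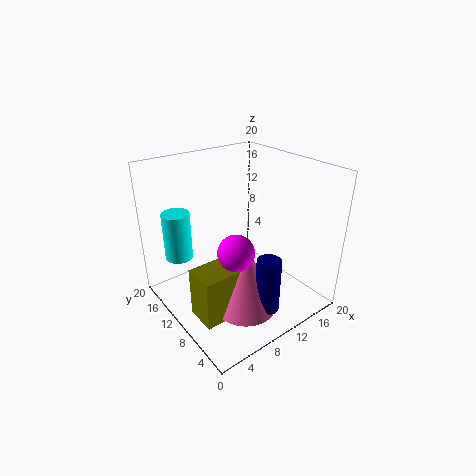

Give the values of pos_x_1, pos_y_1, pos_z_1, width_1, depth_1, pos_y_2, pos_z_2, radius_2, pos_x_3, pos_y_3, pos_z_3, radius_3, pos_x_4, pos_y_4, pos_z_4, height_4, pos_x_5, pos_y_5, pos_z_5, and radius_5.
pos_x_1 = 1; pos_y_1 = 4; pos_z_1 = 3; width_1 = 5; depth_1 = 4; pos_y_2 = 2.5; pos_z_2 = 13.5; radius_2 = 2; pos_x_3 = 7; pos_y_3 = 4.5; pos_z_3 = 3.5; radius_3 = 4; pos_x_4 = 8.5; pos_y_4 = 2; pos_z_4 = 4; height_4 = 7; pos_x_5 = 4; pos_y_5 = 16.5; pos_z_5 = 6; radius_5 = 2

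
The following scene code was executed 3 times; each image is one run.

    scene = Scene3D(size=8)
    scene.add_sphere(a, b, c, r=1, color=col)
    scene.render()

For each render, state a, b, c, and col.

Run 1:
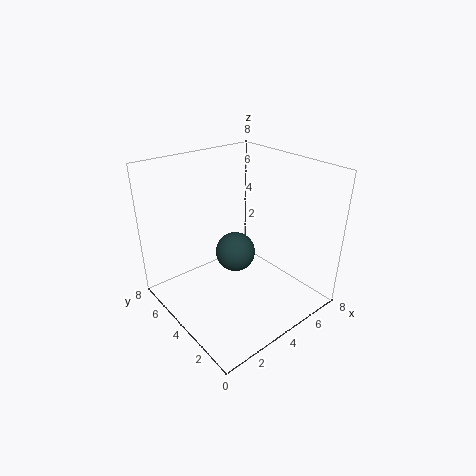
a = 3; b = 3; c = 4; col = 'darkslategray'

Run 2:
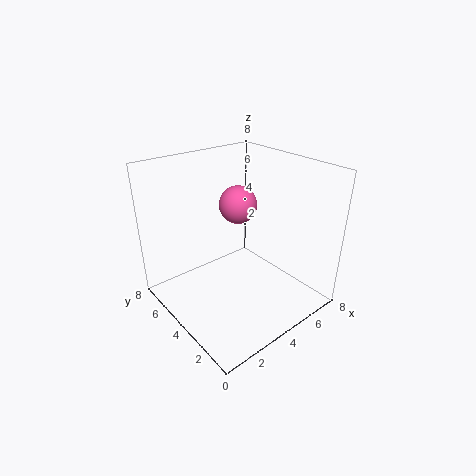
a = 4; b = 4; c = 6; col = 'hotpink'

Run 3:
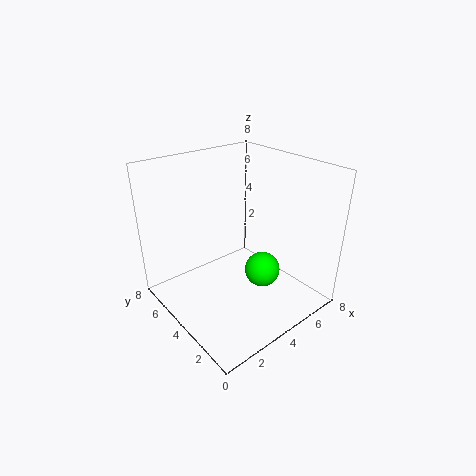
a = 5; b = 3; c = 2; col = 'lime'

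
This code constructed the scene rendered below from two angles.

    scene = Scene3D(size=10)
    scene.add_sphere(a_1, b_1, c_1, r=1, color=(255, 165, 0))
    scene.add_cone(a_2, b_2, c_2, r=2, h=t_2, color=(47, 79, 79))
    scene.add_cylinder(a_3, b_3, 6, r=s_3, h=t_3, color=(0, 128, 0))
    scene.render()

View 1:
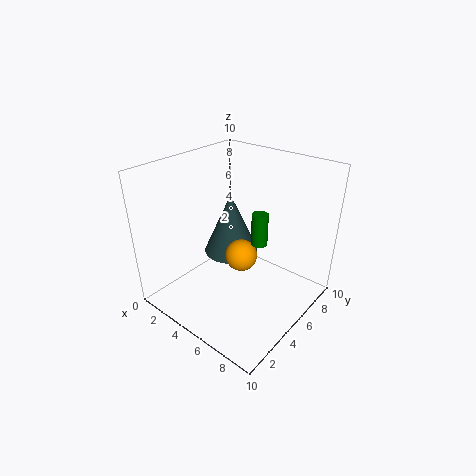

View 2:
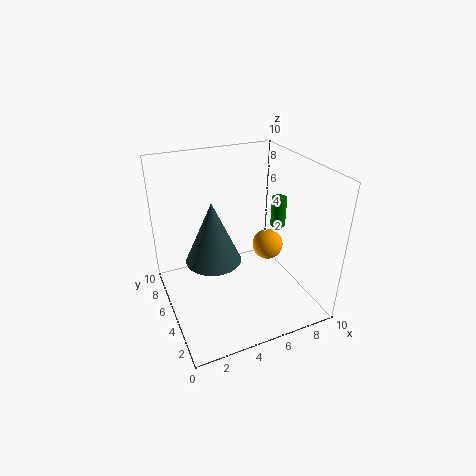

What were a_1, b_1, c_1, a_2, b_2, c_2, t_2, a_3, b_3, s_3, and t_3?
a_1 = 6.5; b_1 = 3.5; c_1 = 5; a_2 = 3.5; b_2 = 6; c_2 = 3; t_2 = 4.5; a_3 = 7.5; b_3 = 4; s_3 = 0.5; t_3 = 2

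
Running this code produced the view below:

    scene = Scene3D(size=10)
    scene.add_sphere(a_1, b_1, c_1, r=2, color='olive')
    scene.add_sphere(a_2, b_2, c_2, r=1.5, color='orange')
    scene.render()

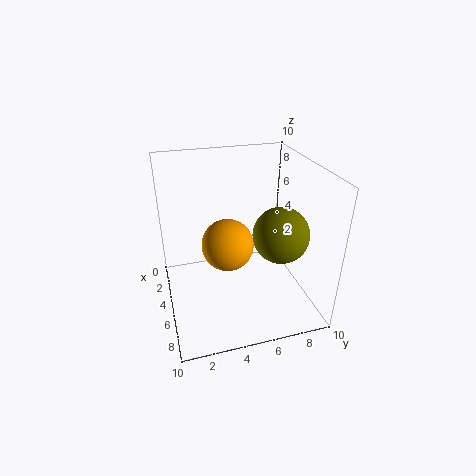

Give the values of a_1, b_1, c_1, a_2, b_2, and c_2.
a_1 = 5.5
b_1 = 8
c_1 = 5
a_2 = 8
b_2 = 3.5
c_2 = 6.5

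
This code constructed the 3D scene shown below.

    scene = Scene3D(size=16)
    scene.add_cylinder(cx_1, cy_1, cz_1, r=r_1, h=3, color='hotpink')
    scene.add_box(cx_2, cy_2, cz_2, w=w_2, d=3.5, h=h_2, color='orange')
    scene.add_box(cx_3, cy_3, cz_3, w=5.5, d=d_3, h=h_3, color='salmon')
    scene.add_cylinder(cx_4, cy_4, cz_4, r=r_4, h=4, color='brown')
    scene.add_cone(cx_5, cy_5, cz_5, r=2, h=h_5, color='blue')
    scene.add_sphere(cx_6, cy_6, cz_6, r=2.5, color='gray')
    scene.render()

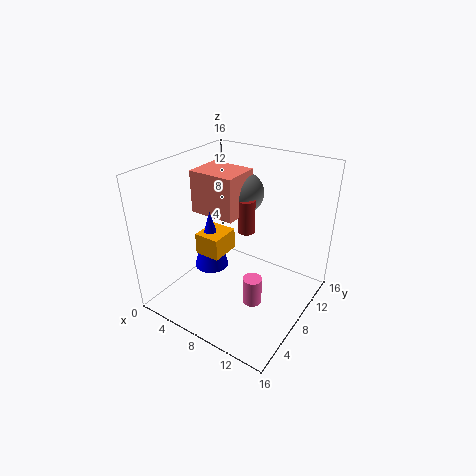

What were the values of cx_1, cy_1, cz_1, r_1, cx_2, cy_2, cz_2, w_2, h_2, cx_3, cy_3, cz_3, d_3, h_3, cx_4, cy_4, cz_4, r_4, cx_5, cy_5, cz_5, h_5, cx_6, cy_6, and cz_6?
cx_1 = 11.5
cy_1 = 5.5
cz_1 = 2.5
r_1 = 1
cx_2 = 3.5
cy_2 = 6
cz_2 = 5.5
w_2 = 3
h_2 = 2.5
cx_3 = 1.5
cy_3 = 8
cz_3 = 9.5
d_3 = 4.5
h_3 = 5
cx_4 = 7.5
cy_4 = 10.5
cz_4 = 7.5
r_4 = 1
cx_5 = 4.5
cy_5 = 7.5
cz_5 = 3.5
h_5 = 7
cx_6 = 6
cy_6 = 12
cz_6 = 11.5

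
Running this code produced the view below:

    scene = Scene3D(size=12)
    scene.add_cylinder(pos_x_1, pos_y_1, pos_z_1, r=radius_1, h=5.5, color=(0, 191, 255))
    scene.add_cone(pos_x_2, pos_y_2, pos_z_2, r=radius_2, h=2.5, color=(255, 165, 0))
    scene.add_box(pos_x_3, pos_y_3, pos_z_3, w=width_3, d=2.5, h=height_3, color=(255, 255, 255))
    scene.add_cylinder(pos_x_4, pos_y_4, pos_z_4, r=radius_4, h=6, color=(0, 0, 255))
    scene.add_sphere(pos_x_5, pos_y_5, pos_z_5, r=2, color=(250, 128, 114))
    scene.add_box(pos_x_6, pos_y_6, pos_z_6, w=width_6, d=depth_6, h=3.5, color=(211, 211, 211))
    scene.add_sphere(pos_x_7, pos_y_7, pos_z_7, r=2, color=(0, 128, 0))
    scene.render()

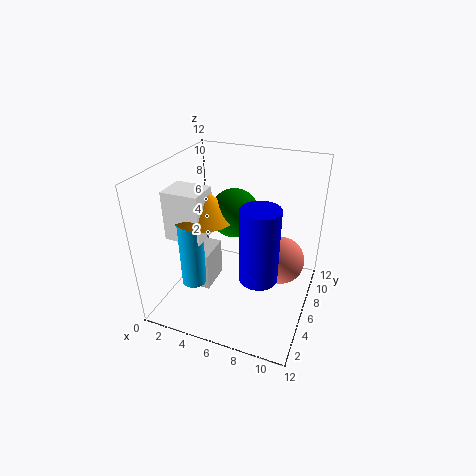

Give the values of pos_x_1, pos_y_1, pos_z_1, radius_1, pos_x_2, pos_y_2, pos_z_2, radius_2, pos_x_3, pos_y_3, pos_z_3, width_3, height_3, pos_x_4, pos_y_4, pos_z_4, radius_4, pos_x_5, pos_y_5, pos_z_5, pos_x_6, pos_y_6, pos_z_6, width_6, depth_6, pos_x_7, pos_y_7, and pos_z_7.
pos_x_1 = 3
pos_y_1 = 3.5
pos_z_1 = 2.5
radius_1 = 1
pos_x_2 = 3.5
pos_y_2 = 5
pos_z_2 = 8
radius_2 = 2.5
pos_x_3 = 1
pos_y_3 = 3
pos_z_3 = 6.5
width_3 = 3
height_3 = 4
pos_x_4 = 8.5
pos_y_4 = 4
pos_z_4 = 4
radius_4 = 1.5
pos_x_5 = 9.5
pos_y_5 = 7
pos_z_5 = 4
pos_x_6 = 1.5
pos_y_6 = 5
pos_z_6 = 0.5
width_6 = 2
depth_6 = 3
pos_x_7 = 5.5
pos_y_7 = 6.5
pos_z_7 = 8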